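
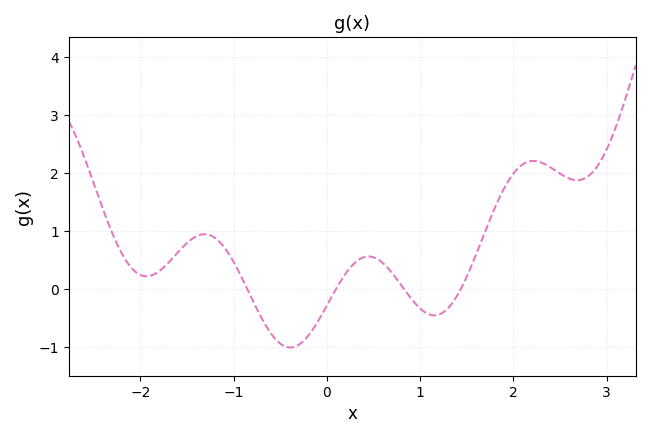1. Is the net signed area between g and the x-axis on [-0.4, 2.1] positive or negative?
positive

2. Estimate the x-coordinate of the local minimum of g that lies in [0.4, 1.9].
1.2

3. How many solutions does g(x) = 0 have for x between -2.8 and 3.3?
4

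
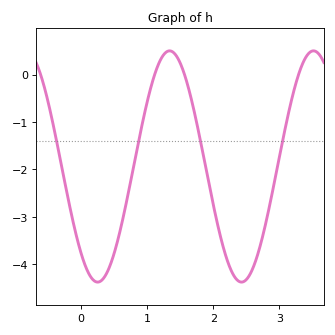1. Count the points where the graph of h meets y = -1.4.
4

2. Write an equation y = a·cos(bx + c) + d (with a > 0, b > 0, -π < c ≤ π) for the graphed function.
y = 2.44cos(2.9x + 2.4) - 1.94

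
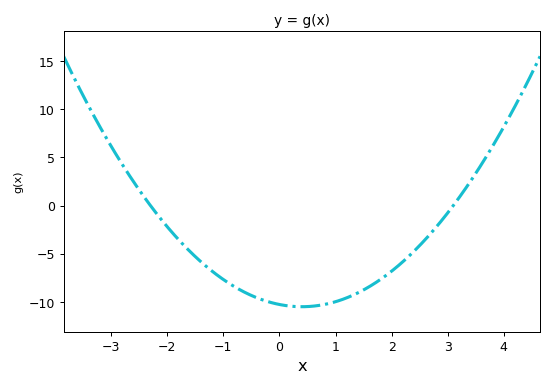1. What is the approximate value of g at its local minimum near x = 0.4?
-10.5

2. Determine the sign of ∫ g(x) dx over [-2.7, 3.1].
negative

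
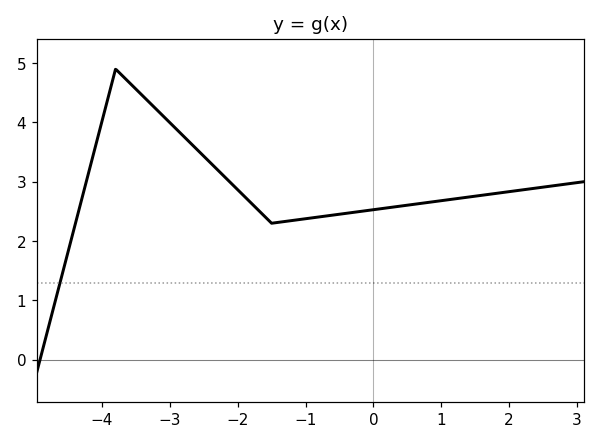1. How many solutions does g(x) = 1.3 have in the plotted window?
1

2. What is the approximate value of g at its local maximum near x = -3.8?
4.9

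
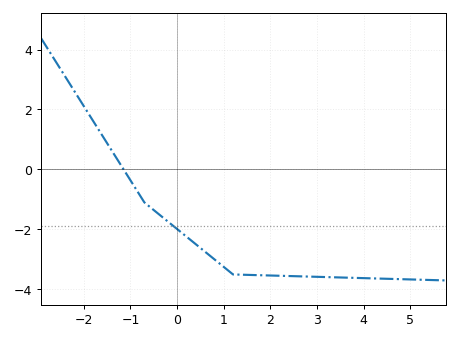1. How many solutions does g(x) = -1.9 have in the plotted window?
1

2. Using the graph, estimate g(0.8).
-2.99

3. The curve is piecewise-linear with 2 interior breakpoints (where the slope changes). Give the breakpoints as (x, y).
(-0.7, -1.1); (1.2, -3.5)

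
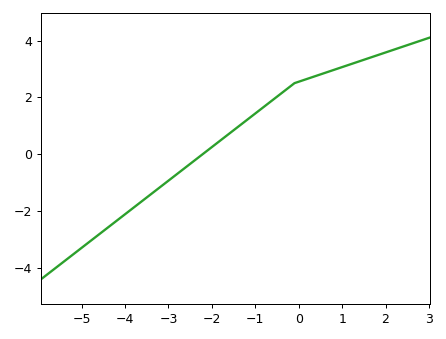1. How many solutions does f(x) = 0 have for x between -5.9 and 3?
1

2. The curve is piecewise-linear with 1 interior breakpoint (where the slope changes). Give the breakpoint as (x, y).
(-0.1, 2.5)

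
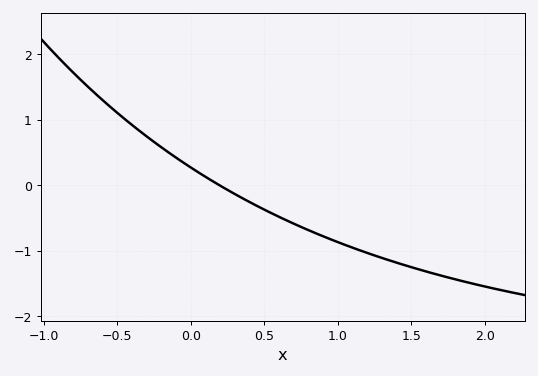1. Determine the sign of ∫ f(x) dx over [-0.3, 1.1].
negative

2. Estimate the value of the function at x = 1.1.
-0.954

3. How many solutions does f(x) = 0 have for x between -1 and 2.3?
1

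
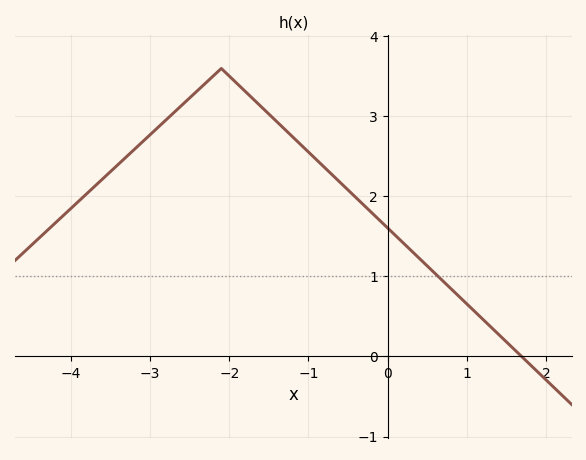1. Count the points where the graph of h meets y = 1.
1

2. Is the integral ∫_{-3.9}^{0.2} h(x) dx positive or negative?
positive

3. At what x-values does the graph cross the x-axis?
1.7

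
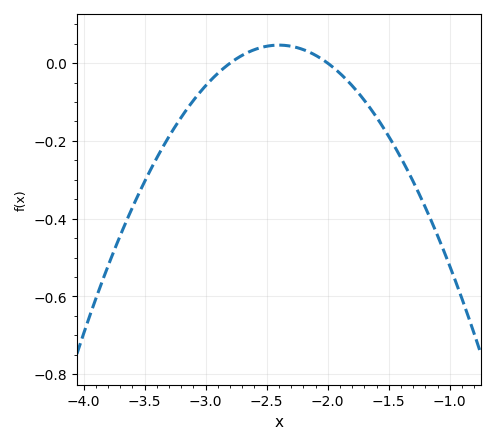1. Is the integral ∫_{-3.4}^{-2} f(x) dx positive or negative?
negative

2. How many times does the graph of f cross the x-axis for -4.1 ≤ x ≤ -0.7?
2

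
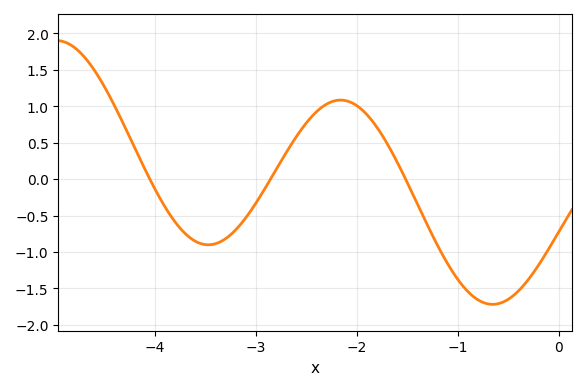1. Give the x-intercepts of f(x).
-4.1, -2.9, -1.5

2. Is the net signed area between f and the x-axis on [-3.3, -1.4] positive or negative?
positive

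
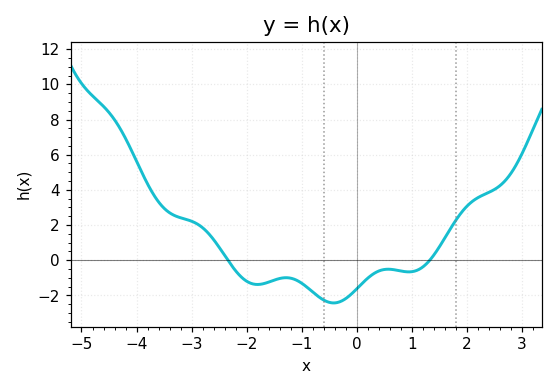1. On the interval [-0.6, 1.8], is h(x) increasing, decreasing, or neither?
neither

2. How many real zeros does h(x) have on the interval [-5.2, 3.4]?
2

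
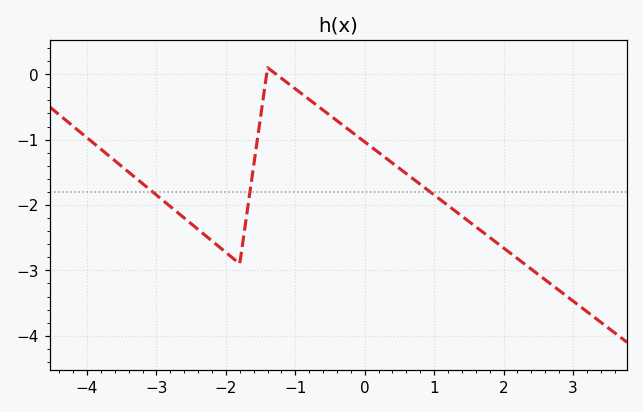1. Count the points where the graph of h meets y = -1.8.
3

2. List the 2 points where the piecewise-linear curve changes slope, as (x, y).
(-1.8, -2.9); (-1.4, 0.1)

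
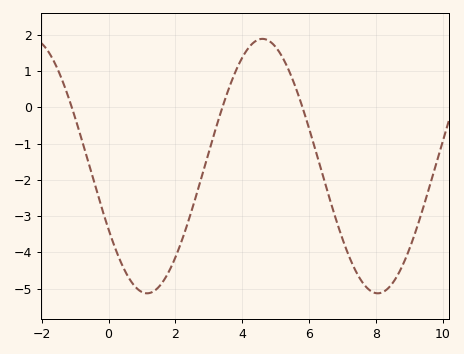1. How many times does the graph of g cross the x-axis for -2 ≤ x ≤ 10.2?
3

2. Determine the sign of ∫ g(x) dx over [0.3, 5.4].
negative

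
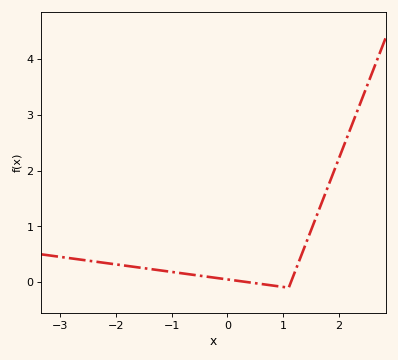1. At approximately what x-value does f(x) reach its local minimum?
1.1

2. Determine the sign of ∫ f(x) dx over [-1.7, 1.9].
positive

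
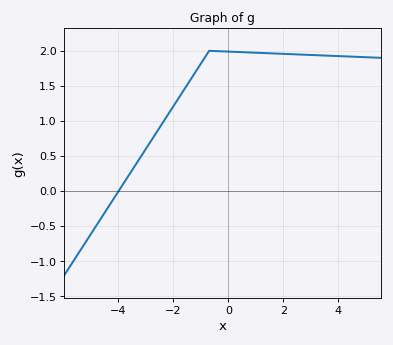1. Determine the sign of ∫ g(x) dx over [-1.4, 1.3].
positive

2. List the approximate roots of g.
-4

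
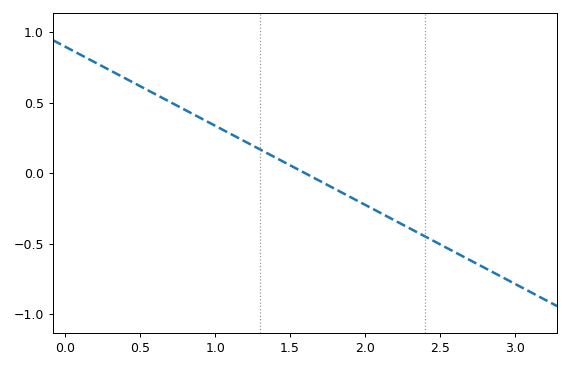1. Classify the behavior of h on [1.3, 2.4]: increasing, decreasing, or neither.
decreasing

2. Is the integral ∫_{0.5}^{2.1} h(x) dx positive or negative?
positive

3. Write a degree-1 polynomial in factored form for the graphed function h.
y = -0.56(x - 1.6)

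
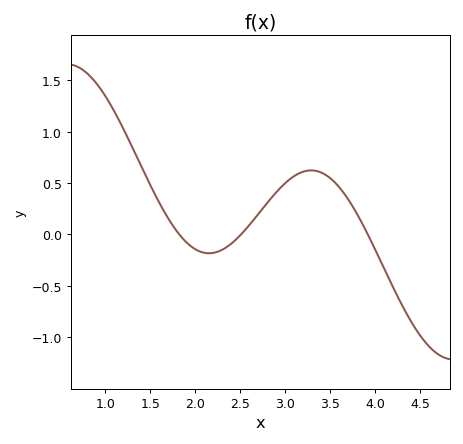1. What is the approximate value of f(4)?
-0.148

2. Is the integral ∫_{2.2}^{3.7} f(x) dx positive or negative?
positive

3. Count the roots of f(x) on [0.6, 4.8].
3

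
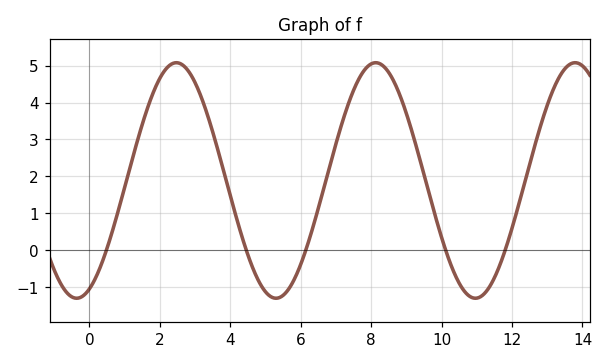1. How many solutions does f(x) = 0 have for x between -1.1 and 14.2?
5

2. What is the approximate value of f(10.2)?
-0.2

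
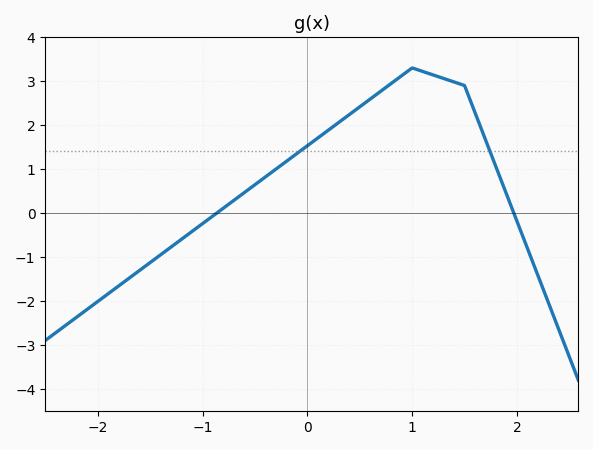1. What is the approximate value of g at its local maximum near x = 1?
3.3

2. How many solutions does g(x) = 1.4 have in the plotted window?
2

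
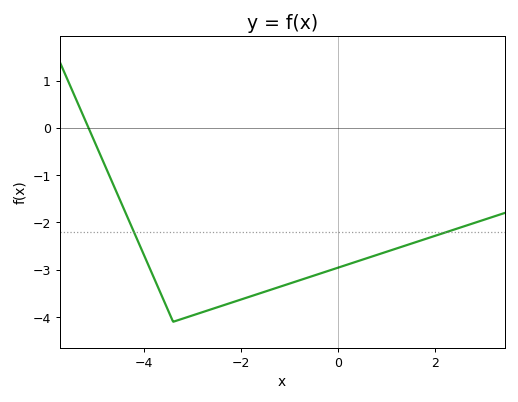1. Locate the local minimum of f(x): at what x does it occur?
-3.4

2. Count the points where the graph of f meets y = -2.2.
2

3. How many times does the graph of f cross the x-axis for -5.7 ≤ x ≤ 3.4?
1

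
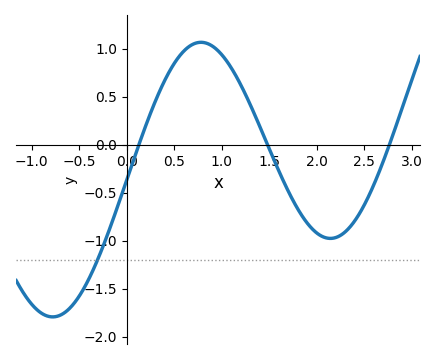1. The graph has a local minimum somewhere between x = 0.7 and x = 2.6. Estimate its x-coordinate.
2.1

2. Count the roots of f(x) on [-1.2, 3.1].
3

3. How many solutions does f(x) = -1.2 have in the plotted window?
1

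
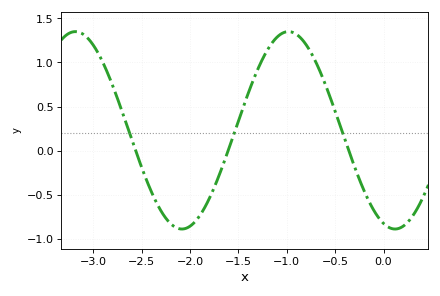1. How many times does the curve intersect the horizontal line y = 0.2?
3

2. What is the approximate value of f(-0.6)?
0.75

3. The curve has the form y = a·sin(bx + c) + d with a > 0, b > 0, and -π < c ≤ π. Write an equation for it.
y = 1.12sin(2.9x - 1.9) + 0.23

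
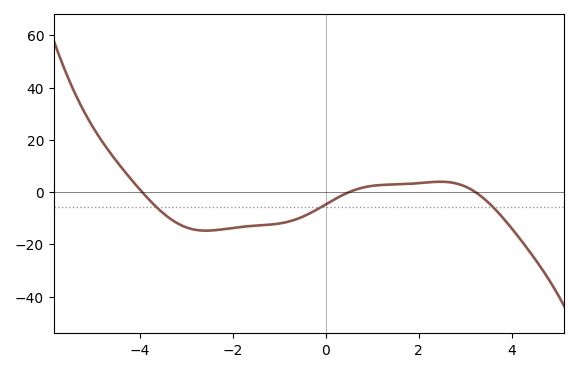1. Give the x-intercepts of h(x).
-4, 0.6, 3.2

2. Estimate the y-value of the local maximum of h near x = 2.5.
4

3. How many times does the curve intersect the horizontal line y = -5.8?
3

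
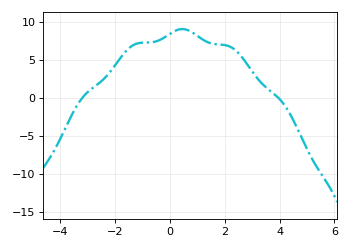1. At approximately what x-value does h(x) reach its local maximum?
0.4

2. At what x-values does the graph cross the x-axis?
-3.2, 4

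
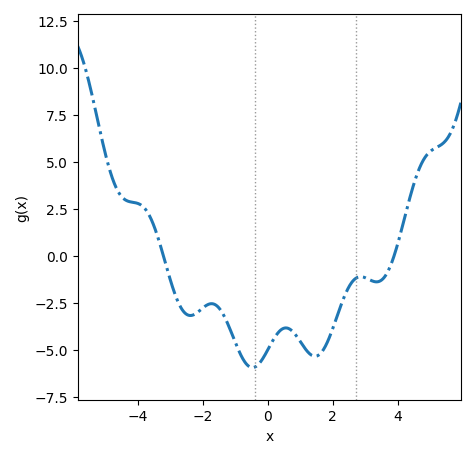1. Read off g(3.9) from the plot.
0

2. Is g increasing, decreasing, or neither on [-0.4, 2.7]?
neither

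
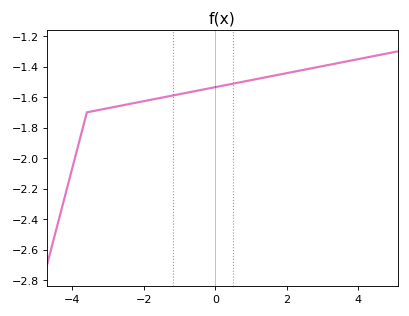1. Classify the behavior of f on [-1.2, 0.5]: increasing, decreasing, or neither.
increasing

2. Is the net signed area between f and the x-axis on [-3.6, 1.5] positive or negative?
negative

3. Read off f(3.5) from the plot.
-1.37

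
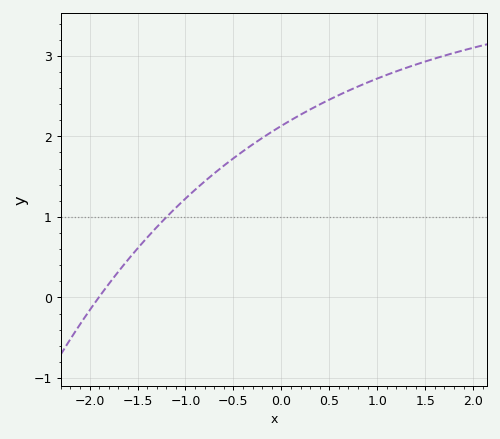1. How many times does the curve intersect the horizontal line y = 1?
1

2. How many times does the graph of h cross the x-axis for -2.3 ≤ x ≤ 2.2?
1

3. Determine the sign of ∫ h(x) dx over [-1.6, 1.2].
positive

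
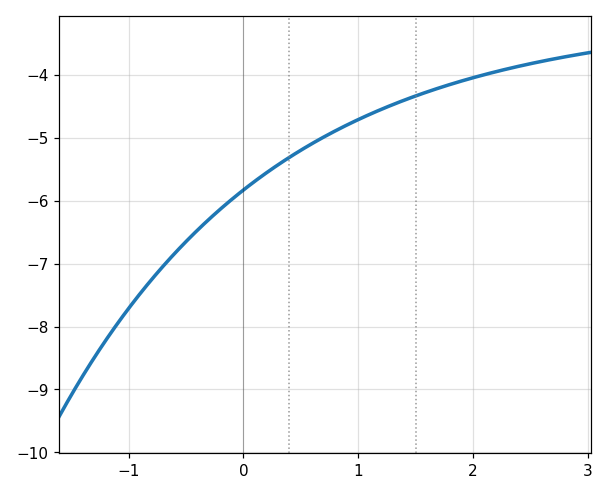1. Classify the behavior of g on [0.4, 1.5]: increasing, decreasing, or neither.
increasing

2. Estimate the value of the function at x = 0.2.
-5.56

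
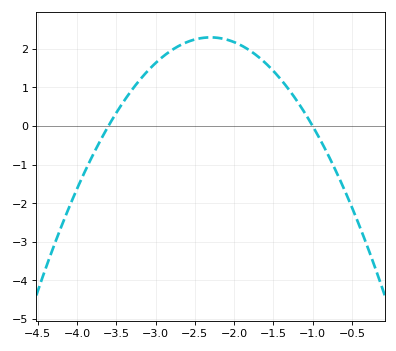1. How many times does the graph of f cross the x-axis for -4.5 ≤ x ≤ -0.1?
2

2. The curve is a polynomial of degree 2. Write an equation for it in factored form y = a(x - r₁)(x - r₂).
y = -1.36(x + 3.6)(x + 1)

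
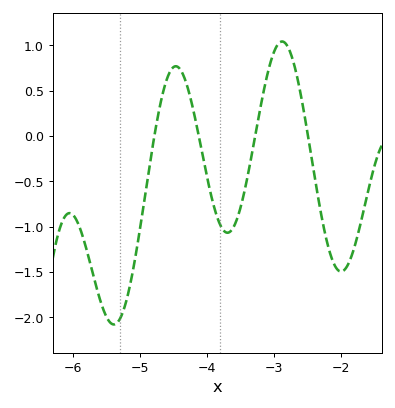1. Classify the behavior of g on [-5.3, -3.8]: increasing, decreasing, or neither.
neither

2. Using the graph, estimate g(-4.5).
0.75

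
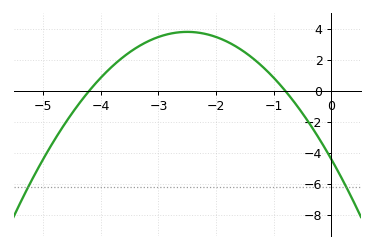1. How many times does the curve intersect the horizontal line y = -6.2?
2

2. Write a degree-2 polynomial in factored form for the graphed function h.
y = -1.31(x + 4.2)(x + 0.8)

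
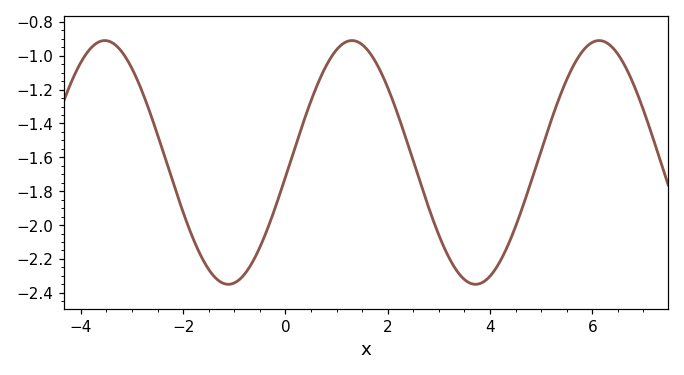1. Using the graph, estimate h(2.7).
-1.81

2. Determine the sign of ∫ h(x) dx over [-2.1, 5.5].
negative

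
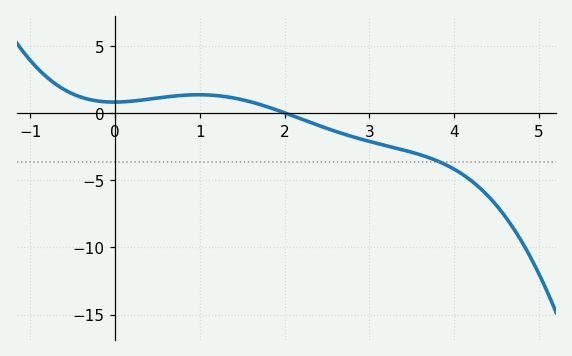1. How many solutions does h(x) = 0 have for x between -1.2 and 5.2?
1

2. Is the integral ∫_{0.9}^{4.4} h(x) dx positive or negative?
negative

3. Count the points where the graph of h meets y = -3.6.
1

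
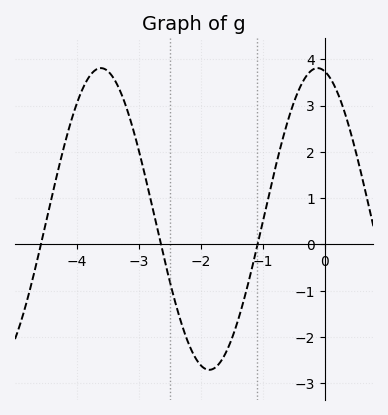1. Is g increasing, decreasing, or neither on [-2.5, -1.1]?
neither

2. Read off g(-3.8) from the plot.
3.62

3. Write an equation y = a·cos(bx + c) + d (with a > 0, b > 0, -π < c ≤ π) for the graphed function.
y = 3.26cos(1.8x + 0.21) + 0.55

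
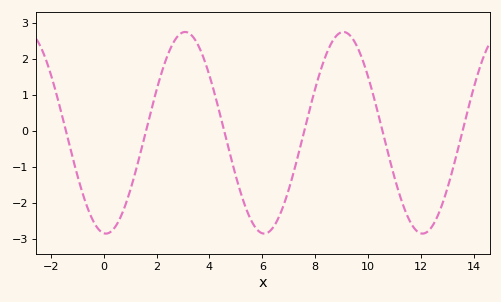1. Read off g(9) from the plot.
2.74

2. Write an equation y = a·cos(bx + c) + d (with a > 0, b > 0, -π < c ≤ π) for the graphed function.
y = 2.8cos(1.05x + 3.05) - 0.05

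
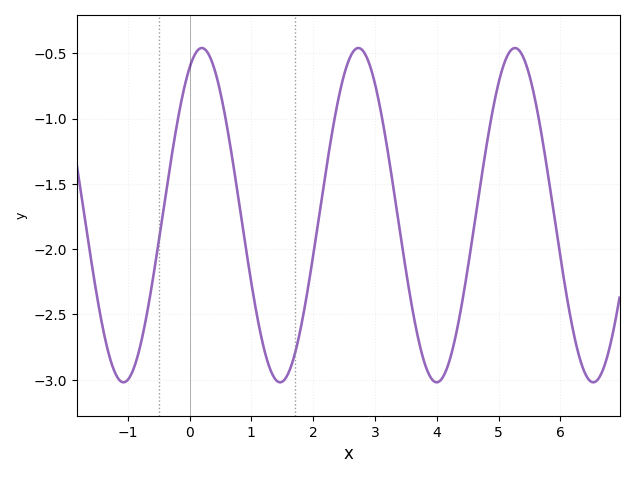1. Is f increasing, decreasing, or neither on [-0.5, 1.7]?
neither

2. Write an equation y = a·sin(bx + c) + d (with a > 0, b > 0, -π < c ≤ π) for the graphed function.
y = 1.28sin(2.5x + 1.1) - 1.74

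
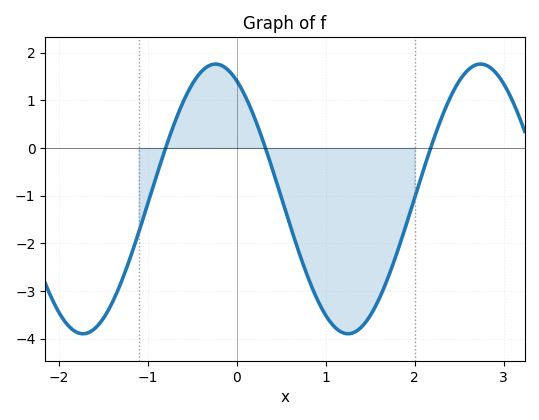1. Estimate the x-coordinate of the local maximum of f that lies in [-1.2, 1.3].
-0.238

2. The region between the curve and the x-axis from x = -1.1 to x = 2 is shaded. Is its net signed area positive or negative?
negative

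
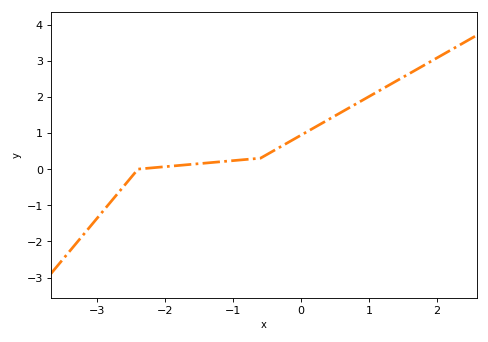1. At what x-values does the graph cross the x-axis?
-2.4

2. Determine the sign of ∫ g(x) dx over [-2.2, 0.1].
positive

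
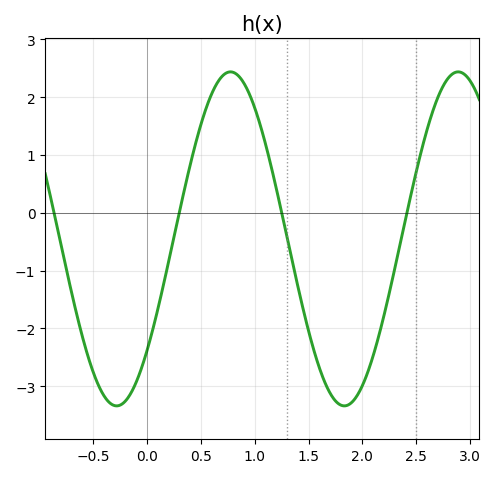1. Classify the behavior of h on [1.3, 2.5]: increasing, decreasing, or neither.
neither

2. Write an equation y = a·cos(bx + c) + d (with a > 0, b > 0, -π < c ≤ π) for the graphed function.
y = 2.89cos(3x - 2.3) - 0.45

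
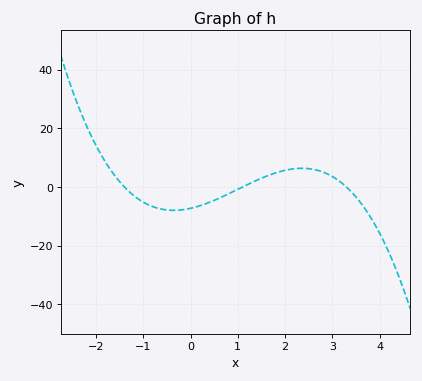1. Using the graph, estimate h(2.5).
6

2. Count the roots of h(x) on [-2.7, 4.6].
3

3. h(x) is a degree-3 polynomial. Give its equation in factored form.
y = -1.43(x + 1.4)(x - 1.1)(x - 3.3)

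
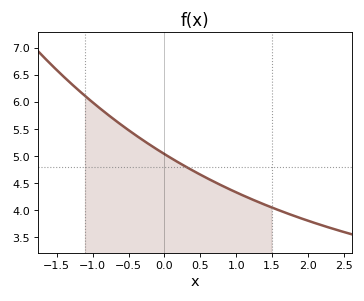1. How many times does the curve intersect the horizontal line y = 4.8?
1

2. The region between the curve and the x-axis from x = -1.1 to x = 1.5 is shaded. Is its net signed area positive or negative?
positive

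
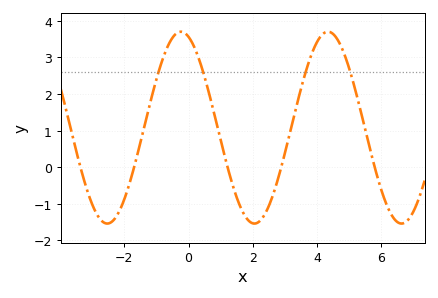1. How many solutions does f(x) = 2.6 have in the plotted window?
4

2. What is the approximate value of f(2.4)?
-1.25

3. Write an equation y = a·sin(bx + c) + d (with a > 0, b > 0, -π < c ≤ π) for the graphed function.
y = 2.62sin(1.37x + 1.9) + 1.08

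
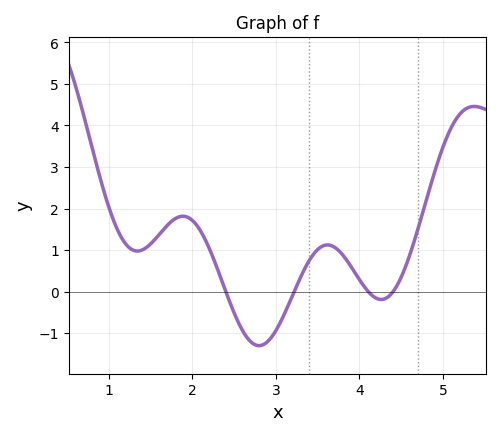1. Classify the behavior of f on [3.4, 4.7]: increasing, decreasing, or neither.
neither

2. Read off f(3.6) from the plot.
1.1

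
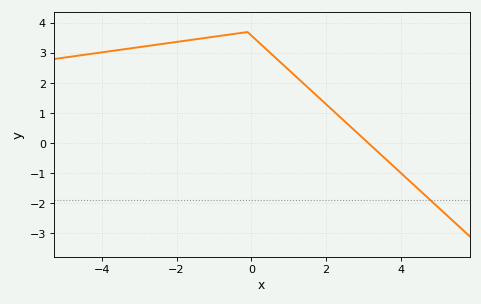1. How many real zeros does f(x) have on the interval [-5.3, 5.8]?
1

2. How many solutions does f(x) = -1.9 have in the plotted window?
1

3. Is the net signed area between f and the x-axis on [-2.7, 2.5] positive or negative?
positive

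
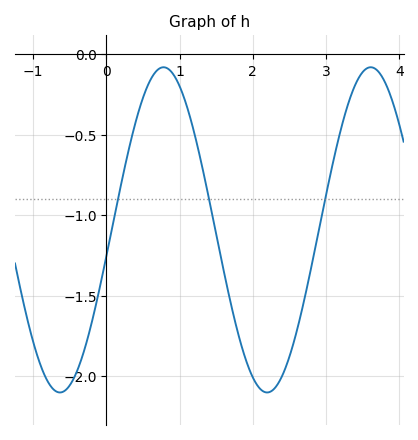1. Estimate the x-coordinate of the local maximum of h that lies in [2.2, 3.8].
3.6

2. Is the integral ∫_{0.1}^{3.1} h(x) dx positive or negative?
negative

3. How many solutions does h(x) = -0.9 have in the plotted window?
3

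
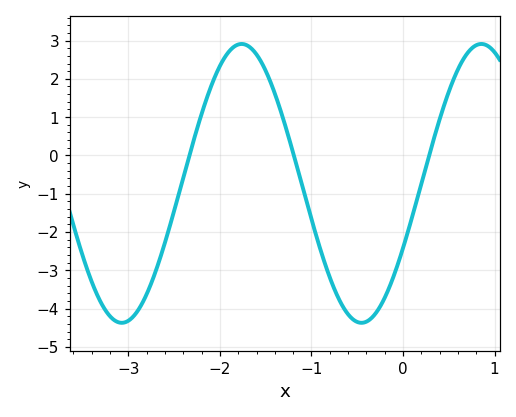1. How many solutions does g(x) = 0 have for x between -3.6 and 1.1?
3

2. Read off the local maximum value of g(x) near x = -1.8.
2.9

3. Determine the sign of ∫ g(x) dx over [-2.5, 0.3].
negative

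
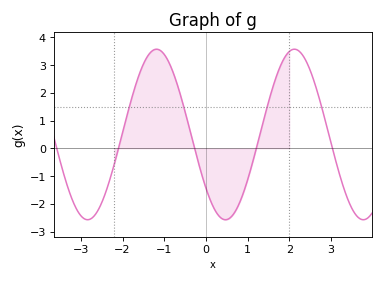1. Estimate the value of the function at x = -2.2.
-0.575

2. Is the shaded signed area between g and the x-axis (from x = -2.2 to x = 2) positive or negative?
positive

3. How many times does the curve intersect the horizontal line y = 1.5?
4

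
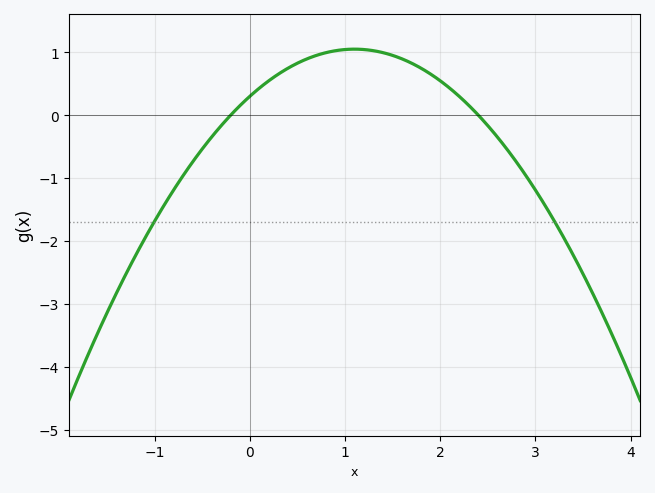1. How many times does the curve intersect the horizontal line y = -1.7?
2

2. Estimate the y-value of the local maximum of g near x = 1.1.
1.05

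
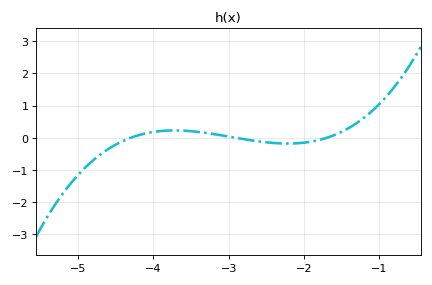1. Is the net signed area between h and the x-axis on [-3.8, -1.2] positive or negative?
positive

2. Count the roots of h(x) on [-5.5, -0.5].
3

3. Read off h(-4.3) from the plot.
0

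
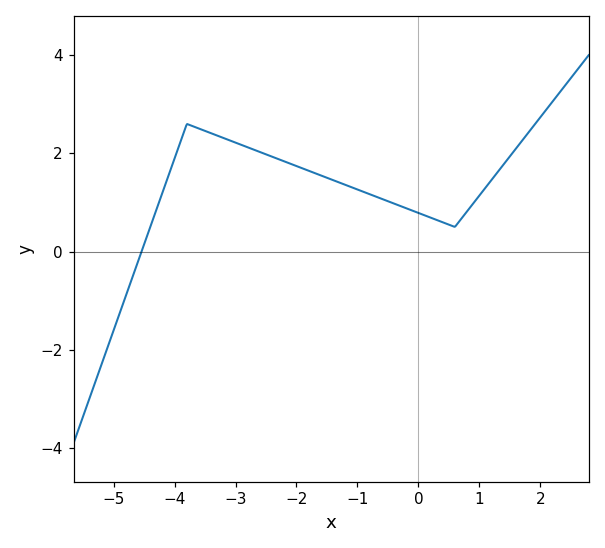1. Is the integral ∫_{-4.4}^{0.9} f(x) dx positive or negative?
positive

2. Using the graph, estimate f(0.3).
0.6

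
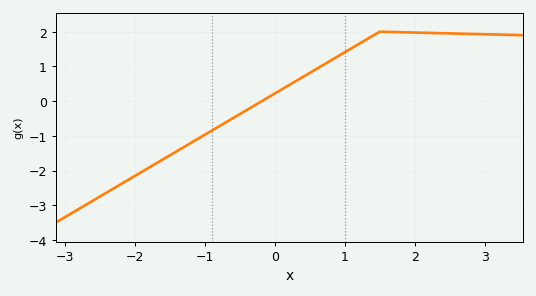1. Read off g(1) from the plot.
1.4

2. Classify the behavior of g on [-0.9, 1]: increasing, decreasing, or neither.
increasing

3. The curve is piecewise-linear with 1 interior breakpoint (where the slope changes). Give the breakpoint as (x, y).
(1.5, 2)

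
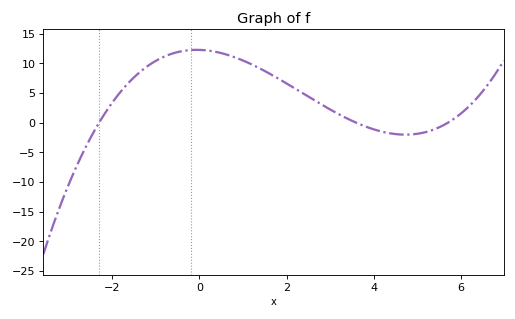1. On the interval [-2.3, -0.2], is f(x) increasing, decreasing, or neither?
increasing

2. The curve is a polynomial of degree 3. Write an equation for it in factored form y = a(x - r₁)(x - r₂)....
y = 0.26(x + 2.3)(x - 3.6)(x - 5.7)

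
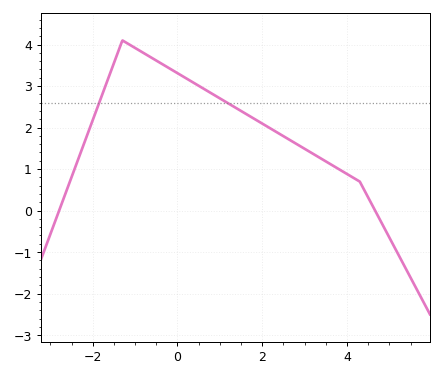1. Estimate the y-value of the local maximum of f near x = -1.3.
4.1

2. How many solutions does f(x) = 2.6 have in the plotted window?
2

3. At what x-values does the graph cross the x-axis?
-2.8, 4.6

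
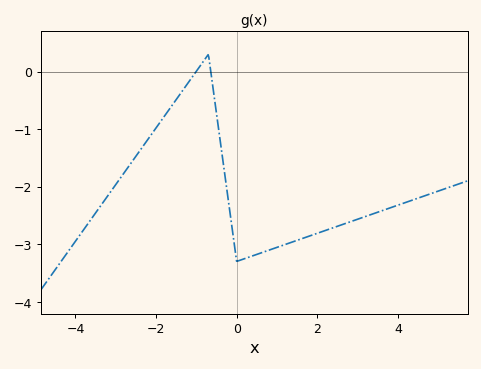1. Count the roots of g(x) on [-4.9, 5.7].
2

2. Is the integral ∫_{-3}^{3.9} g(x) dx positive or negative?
negative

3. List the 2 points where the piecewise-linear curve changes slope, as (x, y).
(-0.7, 0.3); (0, -3.3)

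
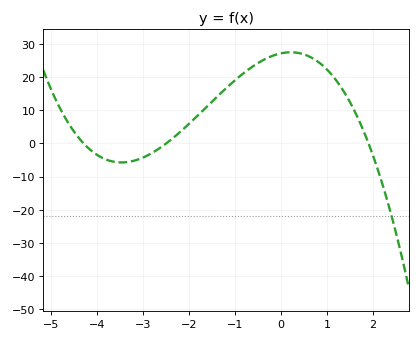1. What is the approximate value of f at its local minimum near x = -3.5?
-5.75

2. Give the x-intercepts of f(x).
-4.3, -2.5, 1.9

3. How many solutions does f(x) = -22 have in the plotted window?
1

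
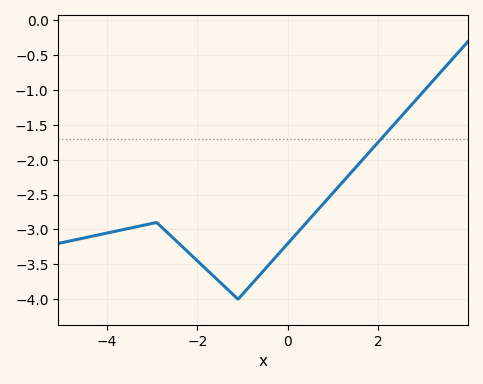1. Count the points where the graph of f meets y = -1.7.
1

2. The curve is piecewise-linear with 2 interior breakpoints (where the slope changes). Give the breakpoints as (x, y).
(-2.9, -2.9); (-1.1, -4)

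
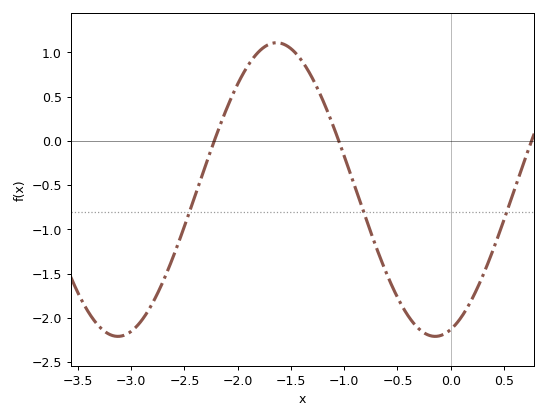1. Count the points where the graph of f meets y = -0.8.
3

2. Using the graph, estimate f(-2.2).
0.065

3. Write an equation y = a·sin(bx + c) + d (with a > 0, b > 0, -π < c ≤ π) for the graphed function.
y = 1.66sin(2.11x - 1.26) - 0.55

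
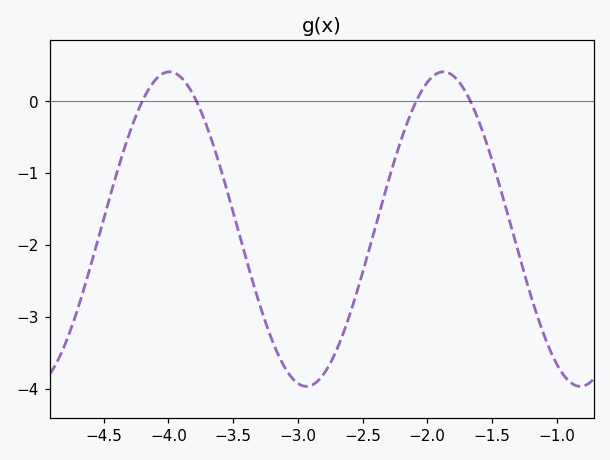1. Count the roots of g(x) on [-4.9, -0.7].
4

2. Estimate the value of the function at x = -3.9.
0.3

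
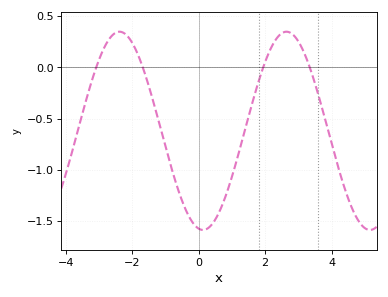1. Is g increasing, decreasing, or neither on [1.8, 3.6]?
neither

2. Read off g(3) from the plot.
0.25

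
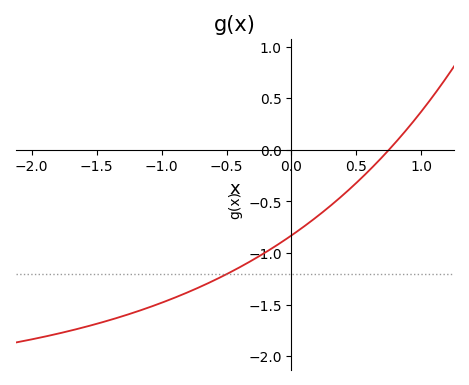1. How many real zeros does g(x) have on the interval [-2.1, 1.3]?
1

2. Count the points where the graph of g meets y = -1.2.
1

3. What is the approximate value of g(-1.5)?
-1.69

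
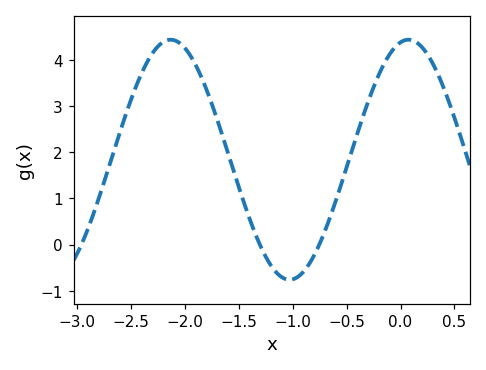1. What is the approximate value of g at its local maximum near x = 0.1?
4.4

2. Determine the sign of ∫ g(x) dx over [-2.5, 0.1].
positive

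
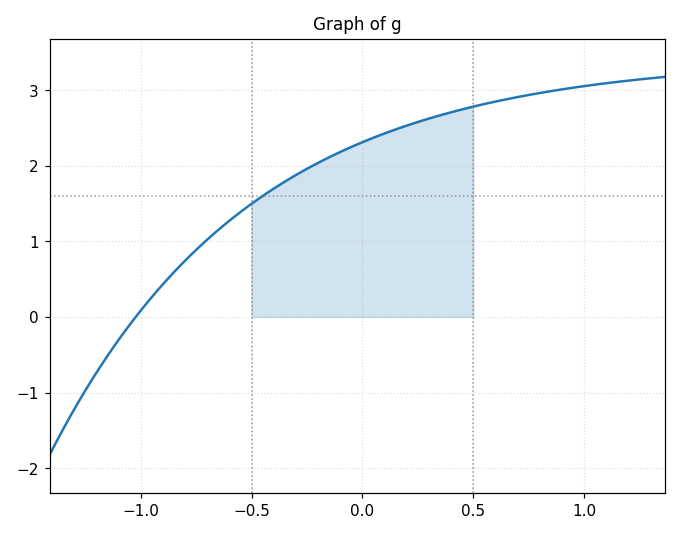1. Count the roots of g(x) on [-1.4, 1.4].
1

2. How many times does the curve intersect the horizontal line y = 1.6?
1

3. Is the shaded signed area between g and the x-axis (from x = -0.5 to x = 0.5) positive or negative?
positive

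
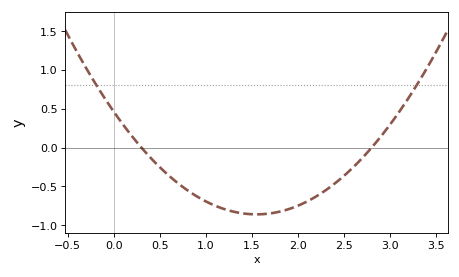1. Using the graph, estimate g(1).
-0.7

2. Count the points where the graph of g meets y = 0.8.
2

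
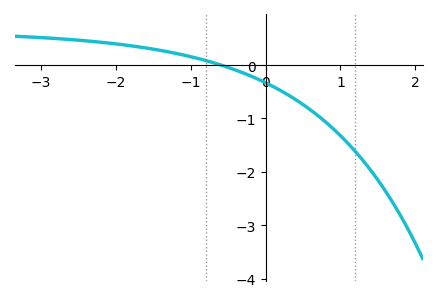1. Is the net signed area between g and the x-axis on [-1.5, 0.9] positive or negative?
negative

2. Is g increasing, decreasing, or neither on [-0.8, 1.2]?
decreasing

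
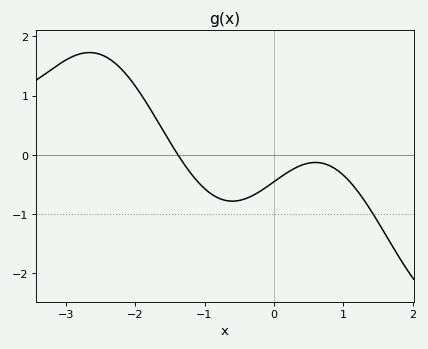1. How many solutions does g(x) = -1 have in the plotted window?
1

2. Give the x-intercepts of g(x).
-1.4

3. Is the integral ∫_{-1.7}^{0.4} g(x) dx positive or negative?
negative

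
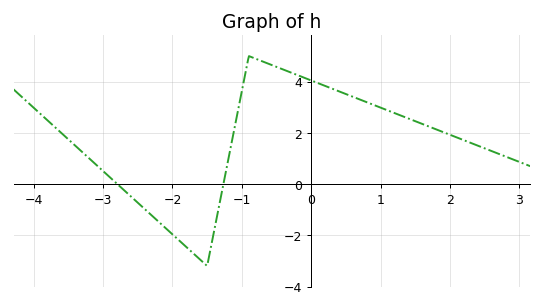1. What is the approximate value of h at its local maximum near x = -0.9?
5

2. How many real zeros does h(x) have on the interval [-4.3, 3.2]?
2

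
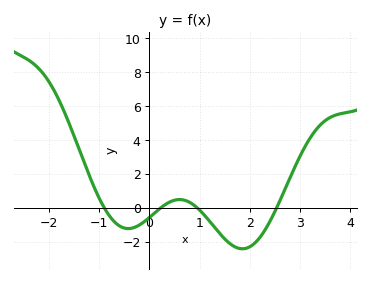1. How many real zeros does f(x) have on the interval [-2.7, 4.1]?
4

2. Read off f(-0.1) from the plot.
-0.779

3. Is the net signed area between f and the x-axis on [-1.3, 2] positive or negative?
negative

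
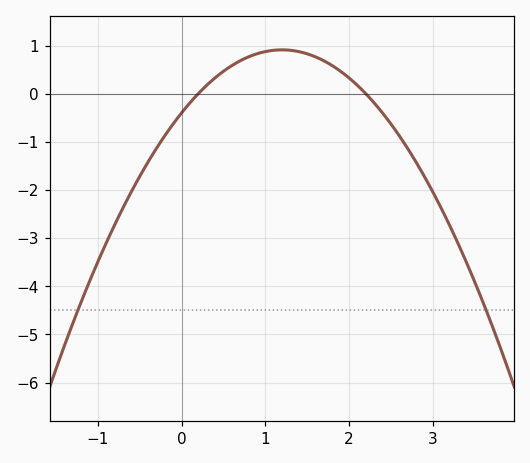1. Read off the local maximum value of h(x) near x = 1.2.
0.9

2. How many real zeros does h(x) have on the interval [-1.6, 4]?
2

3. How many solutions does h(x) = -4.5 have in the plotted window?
2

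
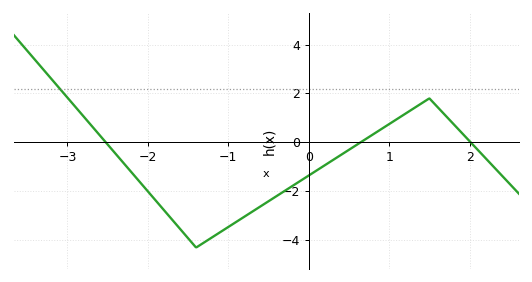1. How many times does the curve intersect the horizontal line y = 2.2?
1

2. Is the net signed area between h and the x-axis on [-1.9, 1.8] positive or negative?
negative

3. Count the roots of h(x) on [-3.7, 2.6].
3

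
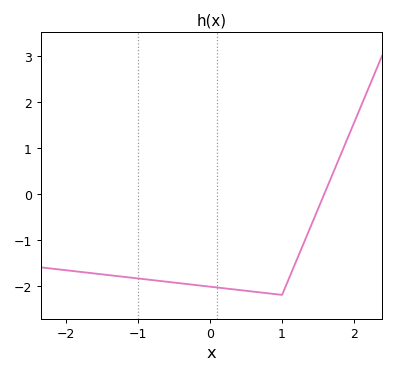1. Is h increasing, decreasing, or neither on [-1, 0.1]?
decreasing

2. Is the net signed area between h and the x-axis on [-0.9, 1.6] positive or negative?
negative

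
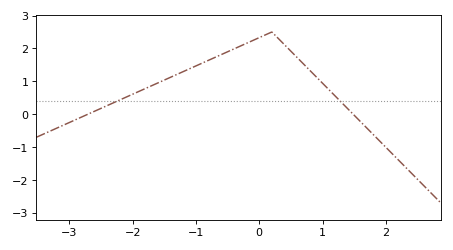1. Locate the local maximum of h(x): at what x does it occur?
0.2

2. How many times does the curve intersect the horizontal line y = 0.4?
2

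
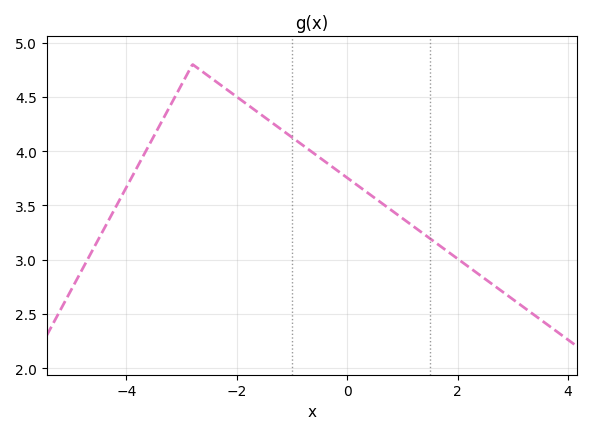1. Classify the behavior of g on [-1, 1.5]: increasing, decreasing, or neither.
decreasing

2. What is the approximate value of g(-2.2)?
4.6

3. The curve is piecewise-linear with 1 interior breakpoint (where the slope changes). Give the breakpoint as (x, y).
(-2.8, 4.8)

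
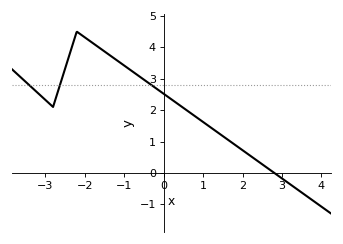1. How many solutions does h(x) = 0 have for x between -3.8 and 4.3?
1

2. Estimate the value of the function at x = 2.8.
0.005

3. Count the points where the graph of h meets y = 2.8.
3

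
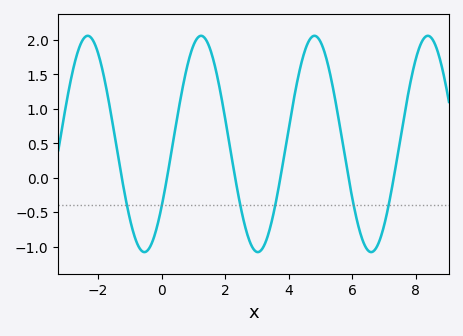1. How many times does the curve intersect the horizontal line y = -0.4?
6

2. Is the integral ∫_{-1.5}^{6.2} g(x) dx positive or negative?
positive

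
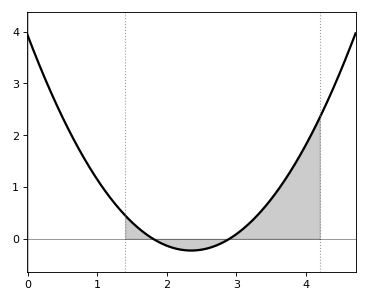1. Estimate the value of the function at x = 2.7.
-0.135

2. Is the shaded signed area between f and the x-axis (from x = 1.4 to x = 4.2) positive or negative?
positive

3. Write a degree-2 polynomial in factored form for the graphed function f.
y = 0.75(x - 1.8)(x - 2.9)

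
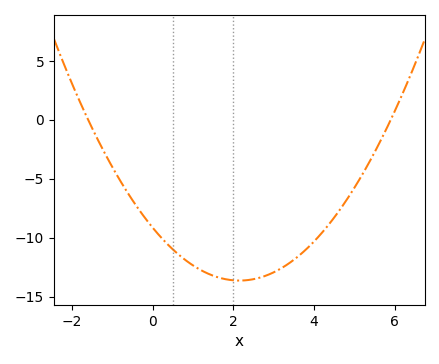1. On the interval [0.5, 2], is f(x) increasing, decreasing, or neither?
decreasing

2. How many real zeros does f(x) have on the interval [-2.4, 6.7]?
2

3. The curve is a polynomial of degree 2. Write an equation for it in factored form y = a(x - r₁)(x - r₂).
y = 0.97(x + 1.6)(x - 5.9)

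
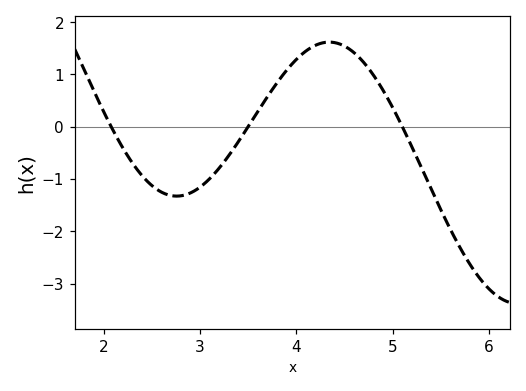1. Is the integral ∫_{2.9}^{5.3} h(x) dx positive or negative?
positive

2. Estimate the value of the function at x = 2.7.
-1.32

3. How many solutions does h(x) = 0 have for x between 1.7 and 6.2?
3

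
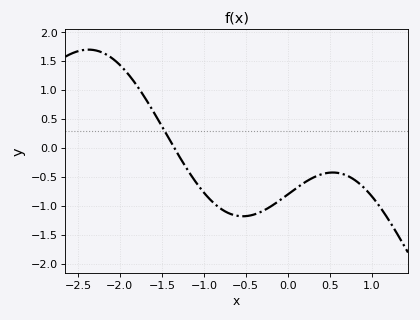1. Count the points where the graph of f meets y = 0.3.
1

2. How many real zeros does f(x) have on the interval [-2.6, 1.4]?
1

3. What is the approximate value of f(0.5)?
-0.45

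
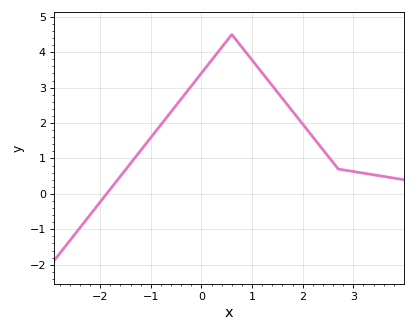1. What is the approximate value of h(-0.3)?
2.86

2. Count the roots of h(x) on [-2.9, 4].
1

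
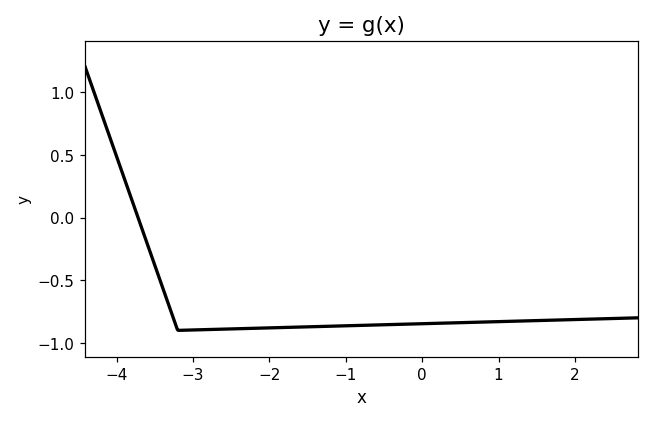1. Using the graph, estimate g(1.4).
-0.8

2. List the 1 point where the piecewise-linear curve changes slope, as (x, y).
(-3.2, -0.9)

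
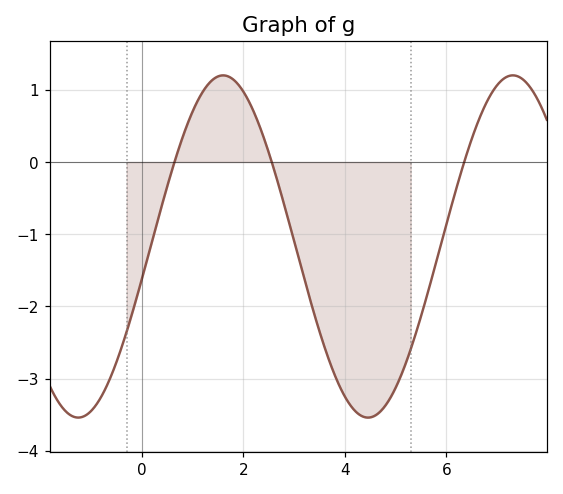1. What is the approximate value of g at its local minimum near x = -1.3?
-3.5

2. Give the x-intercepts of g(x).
0.6, 2.6, 6.4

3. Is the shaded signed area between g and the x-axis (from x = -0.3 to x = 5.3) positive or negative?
negative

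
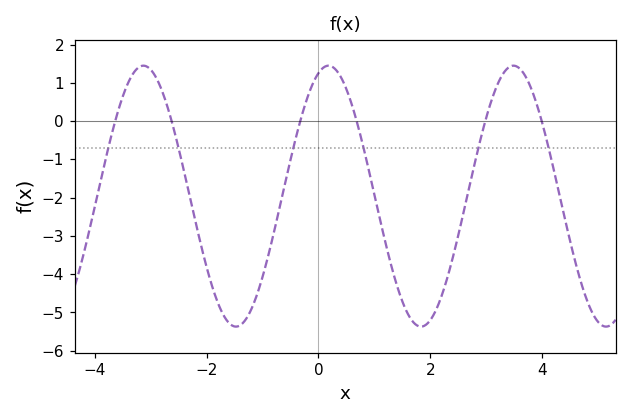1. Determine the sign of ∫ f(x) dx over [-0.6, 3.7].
negative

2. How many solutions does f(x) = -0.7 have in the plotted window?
6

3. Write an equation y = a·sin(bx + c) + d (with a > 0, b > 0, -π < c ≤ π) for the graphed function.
y = 3.41sin(1.9x + 1.2) - 1.96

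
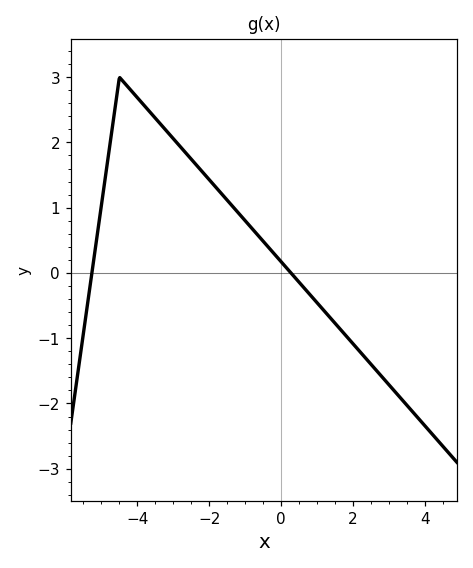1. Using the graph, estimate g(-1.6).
1.18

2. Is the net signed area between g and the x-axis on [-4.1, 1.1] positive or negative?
positive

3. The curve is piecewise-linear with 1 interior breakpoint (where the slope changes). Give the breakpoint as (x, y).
(-4.5, 3)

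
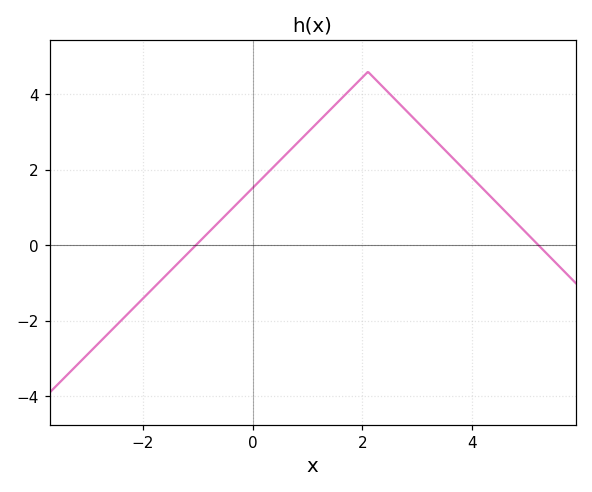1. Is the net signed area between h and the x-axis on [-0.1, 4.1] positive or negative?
positive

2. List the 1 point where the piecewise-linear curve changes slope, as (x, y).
(2.1, 4.6)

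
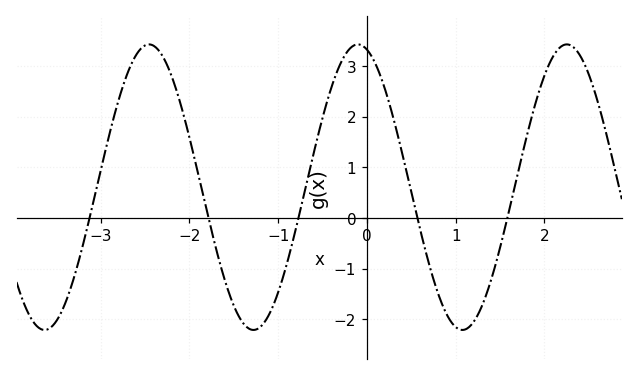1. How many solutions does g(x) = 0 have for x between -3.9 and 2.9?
5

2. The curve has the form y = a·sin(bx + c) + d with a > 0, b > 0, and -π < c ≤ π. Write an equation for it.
y = 2.82sin(2.67x + 1.84) + 0.61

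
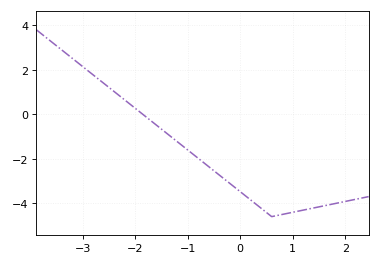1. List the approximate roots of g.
-1.85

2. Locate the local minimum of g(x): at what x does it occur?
0.602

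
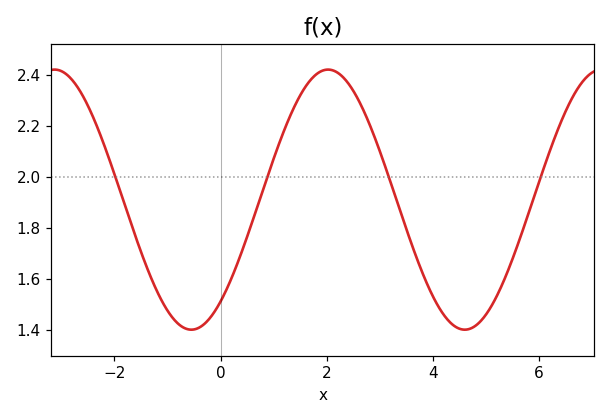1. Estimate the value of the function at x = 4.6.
1.4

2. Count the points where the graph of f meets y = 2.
4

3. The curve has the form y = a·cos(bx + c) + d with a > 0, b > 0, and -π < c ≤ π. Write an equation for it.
y = 0.51cos(1.22x - 2.47) + 1.91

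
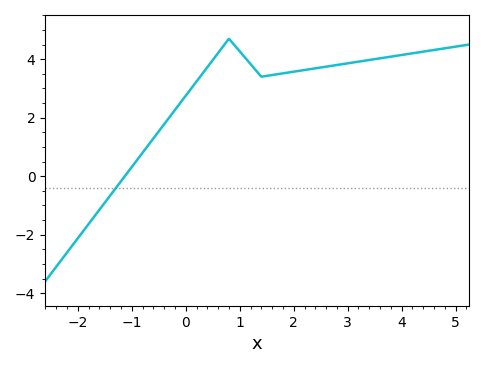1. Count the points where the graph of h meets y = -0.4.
1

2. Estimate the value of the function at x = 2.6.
3.8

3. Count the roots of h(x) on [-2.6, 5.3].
1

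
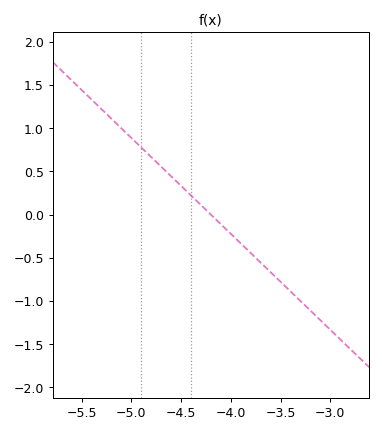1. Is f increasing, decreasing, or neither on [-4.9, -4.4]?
decreasing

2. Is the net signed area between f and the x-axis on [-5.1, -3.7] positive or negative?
positive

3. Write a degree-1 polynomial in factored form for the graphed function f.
y = -1.11(x + 4.2)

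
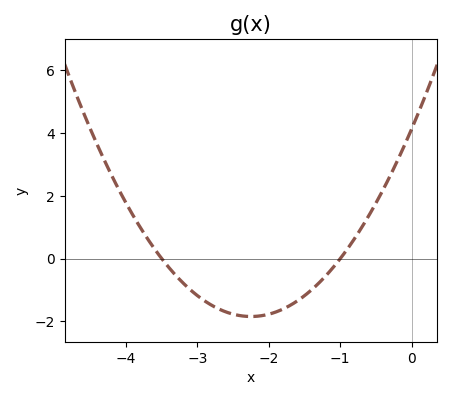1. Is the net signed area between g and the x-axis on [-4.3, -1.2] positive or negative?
negative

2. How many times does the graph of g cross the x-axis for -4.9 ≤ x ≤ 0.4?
2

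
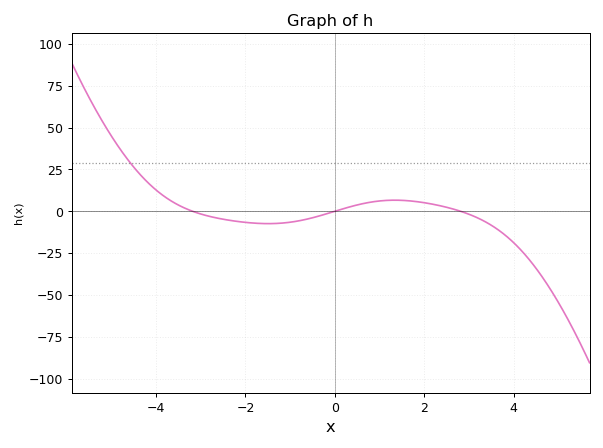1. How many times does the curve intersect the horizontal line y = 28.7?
1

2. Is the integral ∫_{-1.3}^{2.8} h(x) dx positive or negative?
positive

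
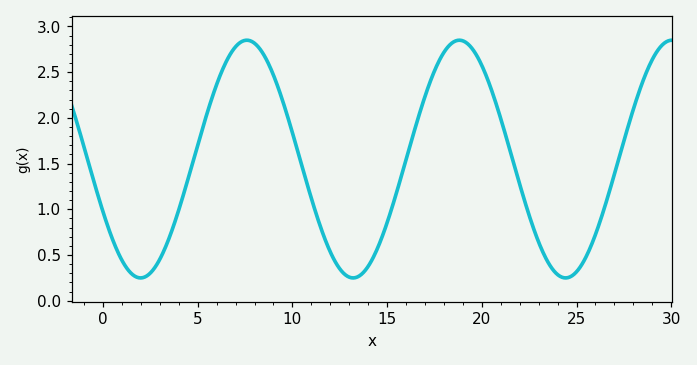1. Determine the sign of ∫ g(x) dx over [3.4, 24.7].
positive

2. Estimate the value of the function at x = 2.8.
0.384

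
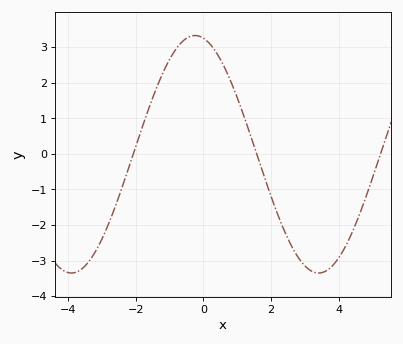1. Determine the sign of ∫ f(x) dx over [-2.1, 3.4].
positive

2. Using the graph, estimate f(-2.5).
-1.2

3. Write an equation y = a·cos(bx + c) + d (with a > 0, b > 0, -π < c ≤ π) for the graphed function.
y = 3.34cos(0.86x + 0.21) - 0.01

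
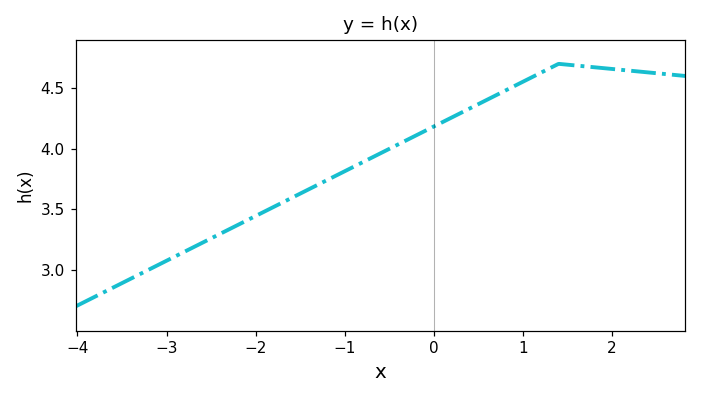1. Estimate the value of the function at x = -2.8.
3.15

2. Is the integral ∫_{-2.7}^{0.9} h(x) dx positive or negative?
positive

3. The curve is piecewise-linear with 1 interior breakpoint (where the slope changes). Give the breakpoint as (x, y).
(1.4, 4.7)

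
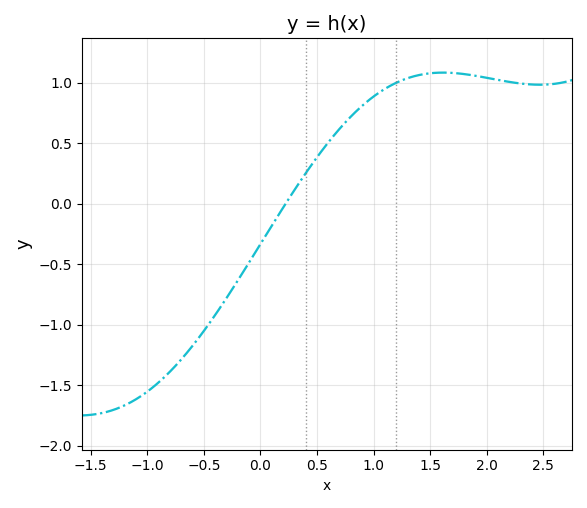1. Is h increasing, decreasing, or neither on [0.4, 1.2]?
increasing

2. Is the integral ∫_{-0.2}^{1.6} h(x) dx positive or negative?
positive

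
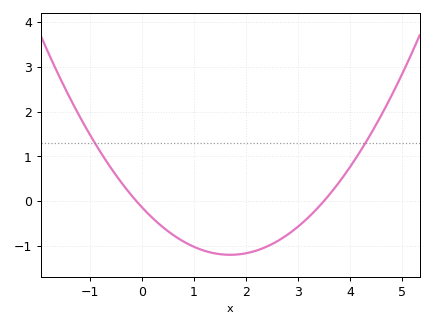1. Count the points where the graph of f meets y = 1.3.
2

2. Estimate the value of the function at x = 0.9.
-1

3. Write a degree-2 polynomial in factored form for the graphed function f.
y = 0.37(x + 0.1)(x - 3.5)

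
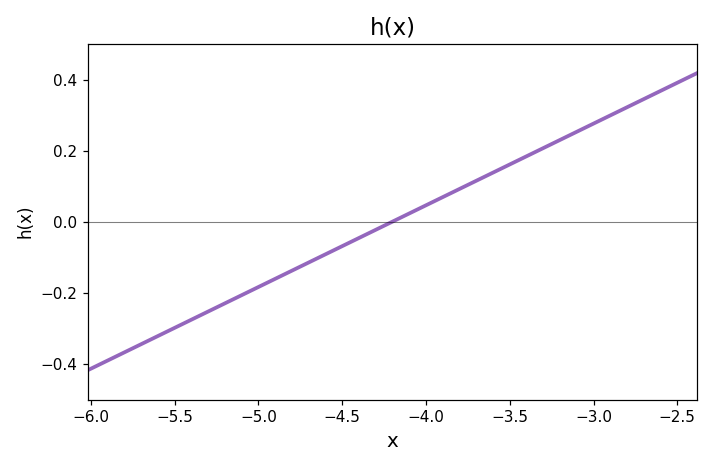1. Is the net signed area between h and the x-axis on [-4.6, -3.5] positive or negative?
positive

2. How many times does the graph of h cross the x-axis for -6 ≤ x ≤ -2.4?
1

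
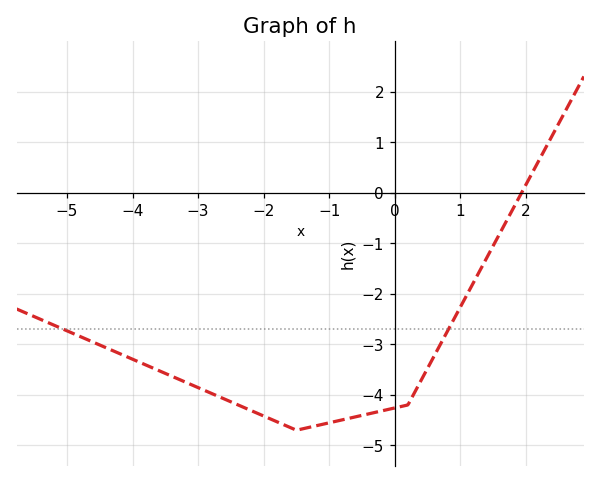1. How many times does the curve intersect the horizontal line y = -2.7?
2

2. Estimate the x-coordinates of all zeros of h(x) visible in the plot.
1.93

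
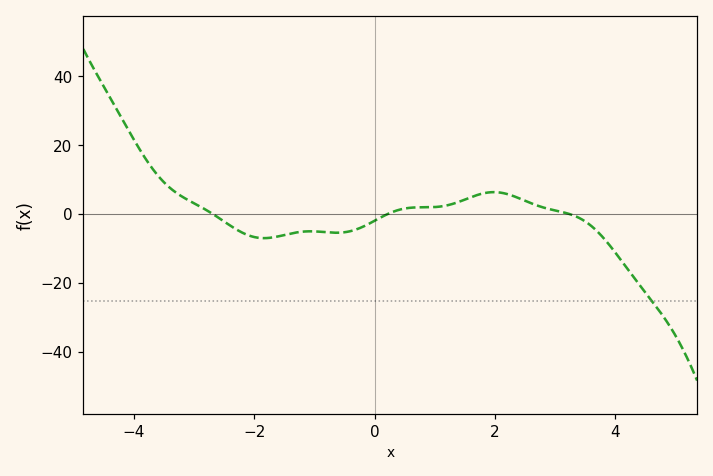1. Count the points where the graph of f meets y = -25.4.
1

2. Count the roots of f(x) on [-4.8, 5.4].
3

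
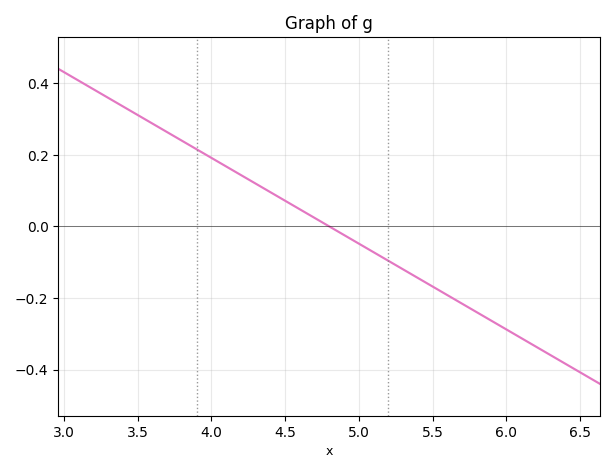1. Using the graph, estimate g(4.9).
-0.024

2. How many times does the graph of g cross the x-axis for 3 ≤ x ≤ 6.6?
1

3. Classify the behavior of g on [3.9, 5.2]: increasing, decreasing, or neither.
decreasing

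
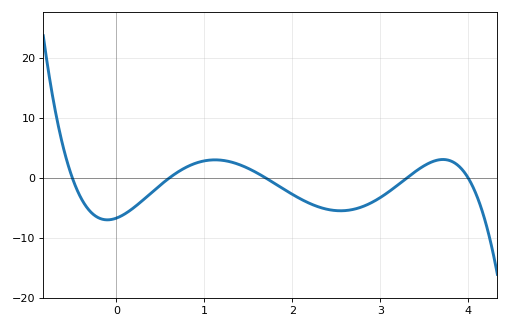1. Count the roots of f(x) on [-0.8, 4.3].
5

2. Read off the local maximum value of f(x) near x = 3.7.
3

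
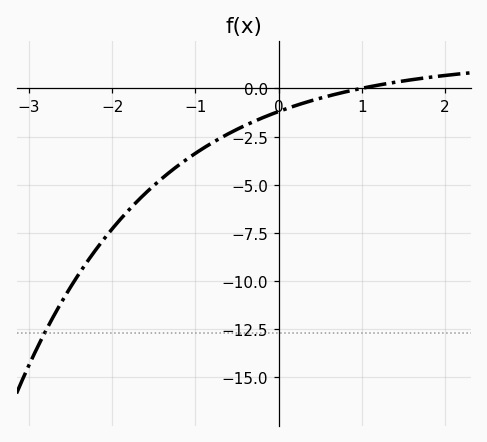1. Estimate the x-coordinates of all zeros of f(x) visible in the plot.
1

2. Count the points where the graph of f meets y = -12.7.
1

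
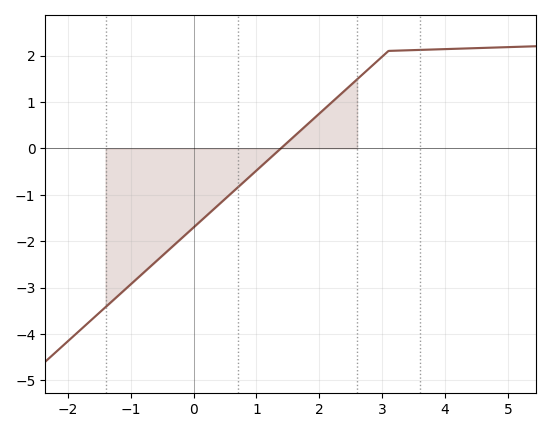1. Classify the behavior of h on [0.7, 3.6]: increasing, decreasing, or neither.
increasing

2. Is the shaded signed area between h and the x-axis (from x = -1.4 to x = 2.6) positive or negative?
negative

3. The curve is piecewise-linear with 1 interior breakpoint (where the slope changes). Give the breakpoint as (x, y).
(3.1, 2.1)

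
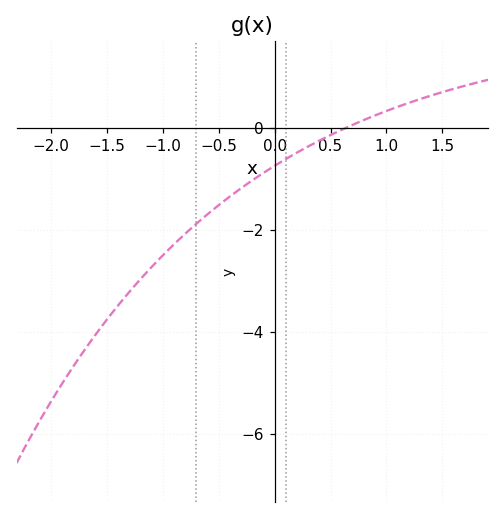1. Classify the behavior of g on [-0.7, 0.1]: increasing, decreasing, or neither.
increasing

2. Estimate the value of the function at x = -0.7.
-1.88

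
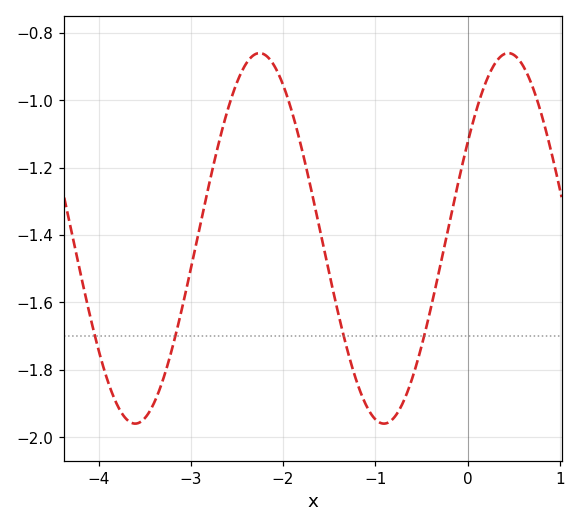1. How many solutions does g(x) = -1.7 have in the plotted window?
4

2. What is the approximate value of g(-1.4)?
-1.63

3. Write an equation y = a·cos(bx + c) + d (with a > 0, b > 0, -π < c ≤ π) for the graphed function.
y = 0.55cos(2.33x - 1.03) - 1.41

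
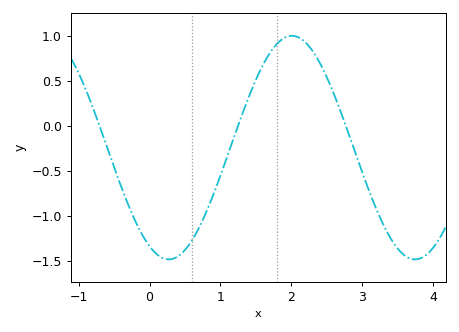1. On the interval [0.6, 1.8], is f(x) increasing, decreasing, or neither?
increasing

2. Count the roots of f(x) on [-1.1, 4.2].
3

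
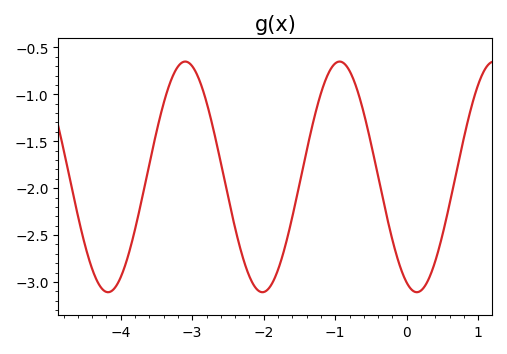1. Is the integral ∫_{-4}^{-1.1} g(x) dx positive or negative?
negative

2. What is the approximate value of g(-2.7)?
-1.4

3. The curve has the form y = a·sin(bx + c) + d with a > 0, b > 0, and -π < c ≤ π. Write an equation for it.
y = 1.23sin(2.9x - 2) - 1.88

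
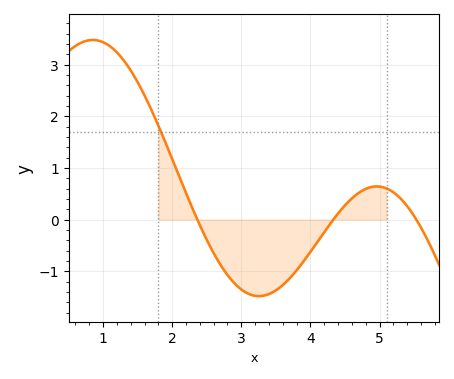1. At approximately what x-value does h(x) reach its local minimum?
3.3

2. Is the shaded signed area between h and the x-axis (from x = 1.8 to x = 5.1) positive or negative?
negative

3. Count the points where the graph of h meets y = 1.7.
1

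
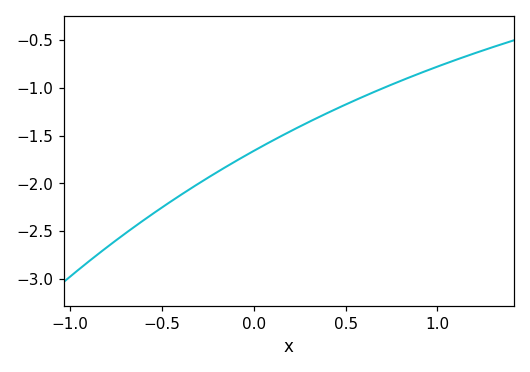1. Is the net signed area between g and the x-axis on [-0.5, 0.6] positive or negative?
negative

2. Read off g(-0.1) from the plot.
-1.77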